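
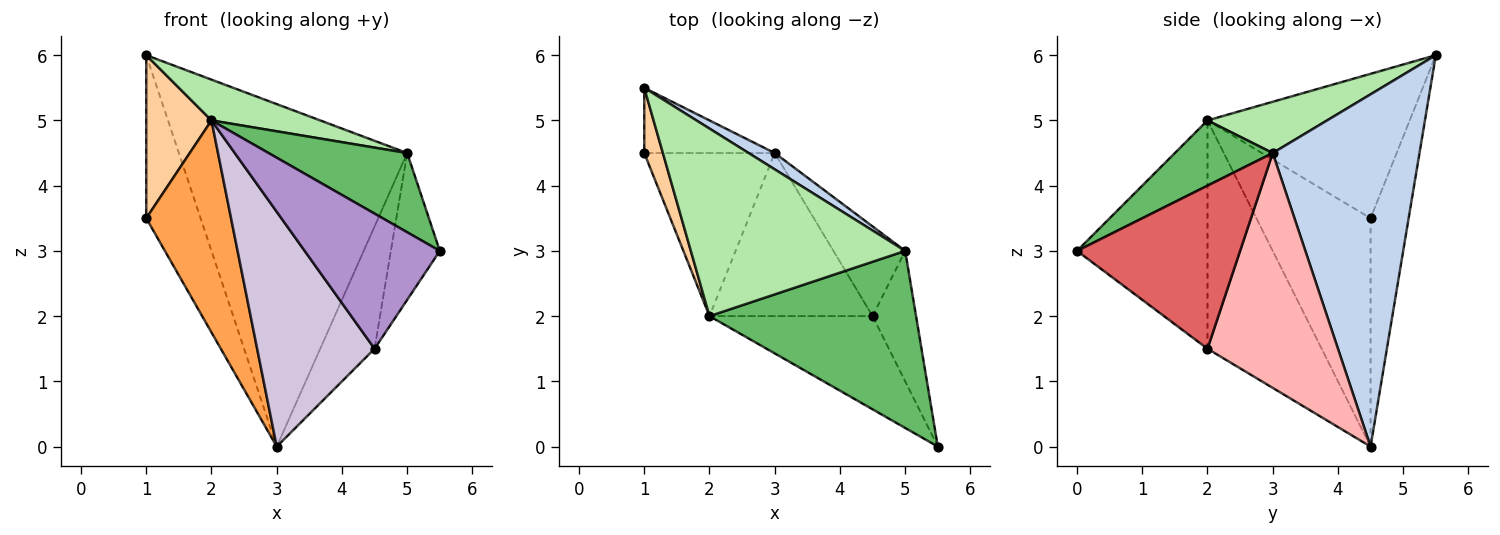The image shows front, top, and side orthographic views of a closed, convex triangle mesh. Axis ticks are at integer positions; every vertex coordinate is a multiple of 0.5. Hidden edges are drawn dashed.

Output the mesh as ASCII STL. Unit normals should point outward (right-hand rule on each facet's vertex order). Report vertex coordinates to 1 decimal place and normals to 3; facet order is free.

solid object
 facet normal -0.545 0.778 -0.311
  outer loop
   vertex 1.0 5.5 6.0
   vertex 3.0 4.5 0.0
   vertex 1.0 4.5 3.5
  endloop
 endfacet
 facet normal 0.540 0.841 0.040
  outer loop
   vertex 5.0 3.0 4.5
   vertex 3.0 4.5 0.0
   vertex 1.0 5.5 6.0
  endloop
 endfacet
 facet normal -0.730 -0.542 -0.417
  outer loop
   vertex 2.0 2.0 5.0
   vertex 1.0 4.5 3.5
   vertex 3.0 4.5 0.0
  endloop
 endfacet
 facet normal -0.945 -0.305 0.122
  outer loop
   vertex 2.0 2.0 5.0
   vertex 1.0 5.5 6.0
   vertex 1.0 4.5 3.5
  endloop
 endfacet
 facet normal 0.277 -0.392 0.877
  outer loop
   vertex 2.0 2.0 5.0
   vertex 5.5 0.0 3.0
   vertex 5.0 3.0 4.5
  endloop
 endfacet
 facet normal 0.228 -0.207 0.952
  outer loop
   vertex 2.0 2.0 5.0
   vertex 5.0 3.0 4.5
   vertex 1.0 5.5 6.0
  endloop
 endfacet
 facet normal 0.928 0.278 -0.247
  outer loop
   vertex 4.5 2.0 1.5
   vertex 5.0 3.0 4.5
   vertex 5.5 0.0 3.0
  endloop
 endfacet
 facet normal 0.888 0.370 -0.271
  outer loop
   vertex 4.5 2.0 1.5
   vertex 3.0 4.5 0.0
   vertex 5.0 3.0 4.5
  endloop
 endfacet
 facet normal -0.622 -0.644 -0.444
  outer loop
   vertex 4.5 2.0 1.5
   vertex 5.5 0.0 3.0
   vertex 2.0 2.0 5.0
  endloop
 endfacet
 facet normal -0.624 -0.642 -0.446
  outer loop
   vertex 4.5 2.0 1.5
   vertex 2.0 2.0 5.0
   vertex 3.0 4.5 0.0
  endloop
 endfacet
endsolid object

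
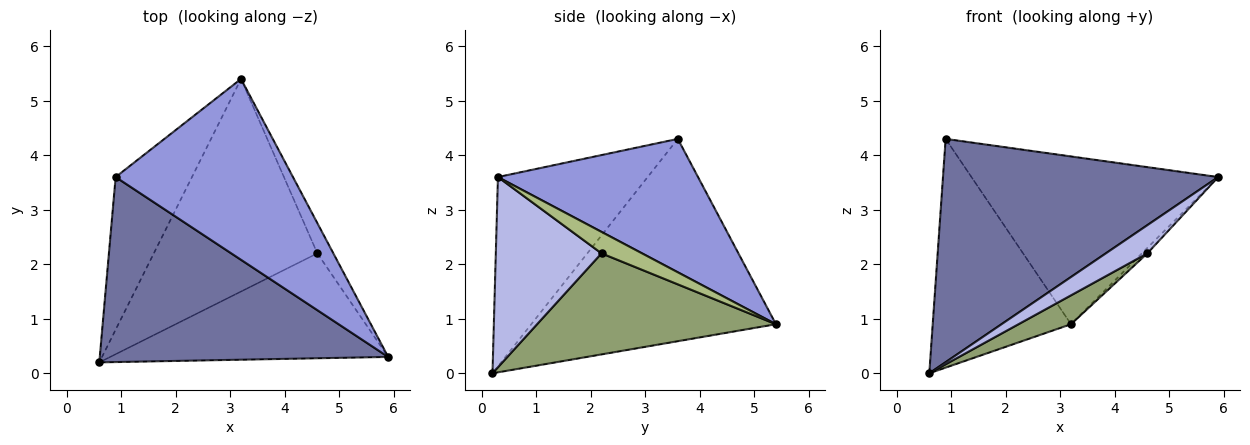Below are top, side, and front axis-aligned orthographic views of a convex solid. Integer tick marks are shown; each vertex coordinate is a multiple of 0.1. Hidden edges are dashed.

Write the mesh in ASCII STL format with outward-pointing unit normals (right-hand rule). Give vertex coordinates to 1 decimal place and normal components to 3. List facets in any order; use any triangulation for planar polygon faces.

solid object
 facet normal -0.386 -0.710 0.589
  outer loop
   vertex 0.9 3.6 4.3
   vertex 0.6 0.2 0.0
   vertex 5.9 0.3 3.6
  endloop
 endfacet
 facet normal -0.827 0.468 -0.312
  outer loop
   vertex 0.9 3.6 4.3
   vertex 3.2 5.4 0.9
   vertex 0.6 0.2 0.0
  endloop
 endfacet
 facet normal 0.483 0.596 0.642
  outer loop
   vertex 0.9 3.6 4.3
   vertex 5.9 0.3 3.6
   vertex 3.2 5.4 0.9
  endloop
 endfacet
 facet normal 0.551 -0.216 -0.806
  outer loop
   vertex 4.6 2.2 2.2
   vertex 5.9 0.3 3.6
   vertex 0.6 0.2 0.0
  endloop
 endfacet
 facet normal 0.522 -0.115 -0.845
  outer loop
   vertex 4.6 2.2 2.2
   vertex 0.6 0.2 0.0
   vertex 3.2 5.4 0.9
  endloop
 endfacet
 facet normal 0.797 0.107 -0.595
  outer loop
   vertex 4.6 2.2 2.2
   vertex 3.2 5.4 0.9
   vertex 5.9 0.3 3.6
  endloop
 endfacet
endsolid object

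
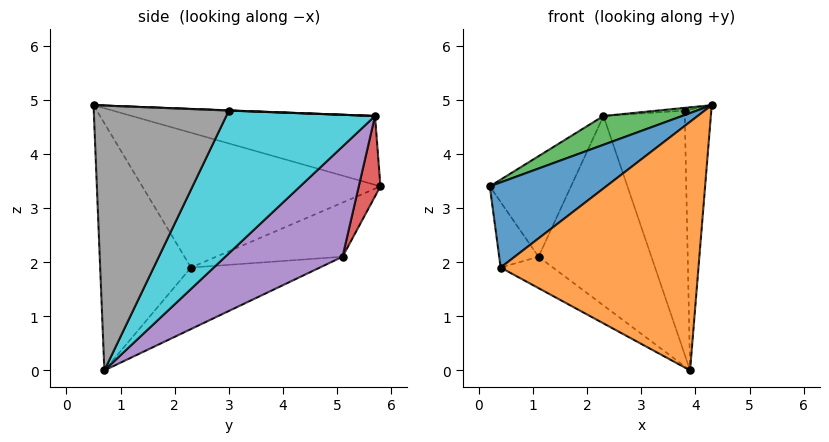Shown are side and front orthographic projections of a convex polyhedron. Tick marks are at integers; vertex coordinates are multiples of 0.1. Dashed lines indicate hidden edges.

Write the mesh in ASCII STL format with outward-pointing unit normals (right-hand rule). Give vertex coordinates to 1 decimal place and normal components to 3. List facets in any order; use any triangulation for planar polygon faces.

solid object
 facet normal -0.666 -0.326 0.671
  outer loop
   vertex 0.4 2.3 1.9
   vertex 4.3 0.5 4.9
   vertex 0.2 5.8 3.4
  endloop
 endfacet
 facet normal -0.417 -0.909 -0.003
  outer loop
   vertex 0.4 2.3 1.9
   vertex 3.9 0.7 0.0
   vertex 4.3 0.5 4.9
  endloop
 endfacet
 facet normal -0.525 -0.170 0.834
  outer loop
   vertex 2.3 5.7 4.7
   vertex 0.2 5.8 3.4
   vertex 4.3 0.5 4.9
  endloop
 endfacet
 facet normal 0.244 0.914 -0.324
  outer loop
   vertex 1.1 5.1 2.1
   vertex 0.2 5.8 3.4
   vertex 2.3 5.7 4.7
  endloop
 endfacet
 facet normal 0.646 0.622 -0.442
  outer loop
   vertex 1.1 5.1 2.1
   vertex 2.3 5.7 4.7
   vertex 3.9 0.7 0.0
  endloop
 endfacet
 facet normal -0.738 0.230 -0.635
  outer loop
   vertex 1.1 5.1 2.1
   vertex 0.4 2.3 1.9
   vertex 0.2 5.8 3.4
  endloop
 endfacet
 facet normal -0.410 0.167 -0.897
  outer loop
   vertex 1.1 5.1 2.1
   vertex 3.9 0.7 0.0
   vertex 0.4 2.3 1.9
  endloop
 endfacet
 facet normal 0.979 0.193 -0.072
  outer loop
   vertex 3.8 3.0 4.8
   vertex 4.3 0.5 4.9
   vertex 3.9 0.7 0.0
  endloop
 endfacet
 facet normal 0.008 0.042 0.999
  outer loop
   vertex 3.8 3.0 4.8
   vertex 2.3 5.7 4.7
   vertex 4.3 0.5 4.9
  endloop
 endfacet
 facet normal 0.858 0.469 -0.207
  outer loop
   vertex 3.8 3.0 4.8
   vertex 3.9 0.7 0.0
   vertex 2.3 5.7 4.7
  endloop
 endfacet
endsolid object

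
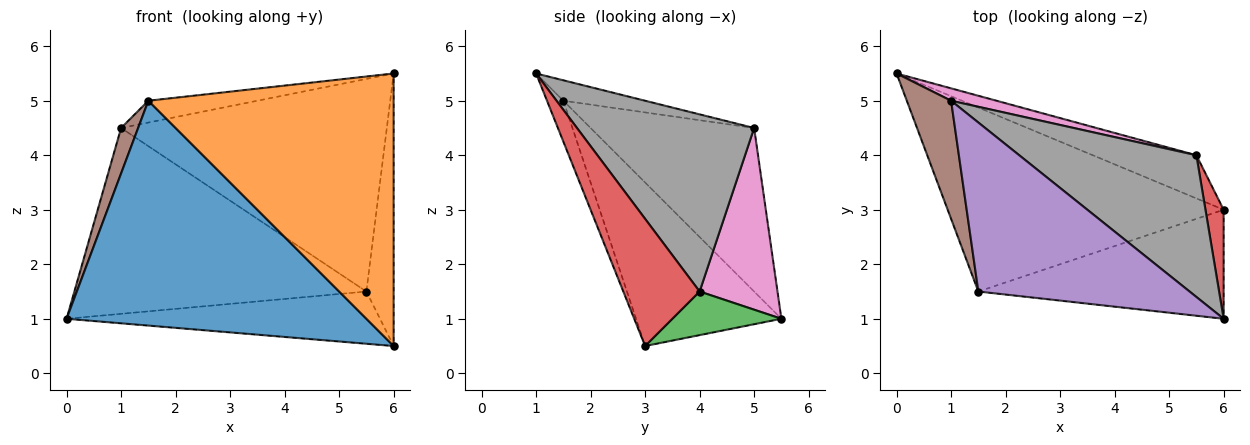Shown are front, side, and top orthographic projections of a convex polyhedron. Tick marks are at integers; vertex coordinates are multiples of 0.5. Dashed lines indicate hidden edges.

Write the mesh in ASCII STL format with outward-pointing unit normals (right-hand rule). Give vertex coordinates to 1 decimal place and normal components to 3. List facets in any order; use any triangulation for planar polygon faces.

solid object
 facet normal -0.351 -0.725 -0.593
  outer loop
   vertex 1.5 1.5 5.0
   vertex 0.0 5.5 1.0
   vertex 6.0 3.0 0.5
  endloop
 endfacet
 facet normal -0.062 -0.927 -0.371
  outer loop
   vertex 1.5 1.5 5.0
   vertex 6.0 3.0 0.5
   vertex 6.0 1.0 5.5
  endloop
 endfacet
 facet normal 0.259 0.745 -0.615
  outer loop
   vertex 5.5 4.0 1.5
   vertex 6.0 3.0 0.5
   vertex 0.0 5.5 1.0
  endloop
 endfacet
 facet normal 0.933 0.333 0.133
  outer loop
   vertex 5.5 4.0 1.5
   vertex 6.0 1.0 5.5
   vertex 6.0 3.0 0.5
  endloop
 endfacet
 facet normal -0.096 0.127 0.987
  outer loop
   vertex 1.0 5.0 4.5
   vertex 1.5 1.5 5.0
   vertex 6.0 1.0 5.5
  endloop
 endfacet
 facet normal -0.960 -0.100 0.260
  outer loop
   vertex 1.0 5.0 4.5
   vertex 0.0 5.5 1.0
   vertex 1.5 1.5 5.0
  endloop
 endfacet
 facet normal 0.257 0.964 0.064
  outer loop
   vertex 1.0 5.0 4.5
   vertex 5.5 4.0 1.5
   vertex 0.0 5.5 1.0
  endloop
 endfacet
 facet normal 0.485 0.728 0.485
  outer loop
   vertex 1.0 5.0 4.5
   vertex 6.0 1.0 5.5
   vertex 5.5 4.0 1.5
  endloop
 endfacet
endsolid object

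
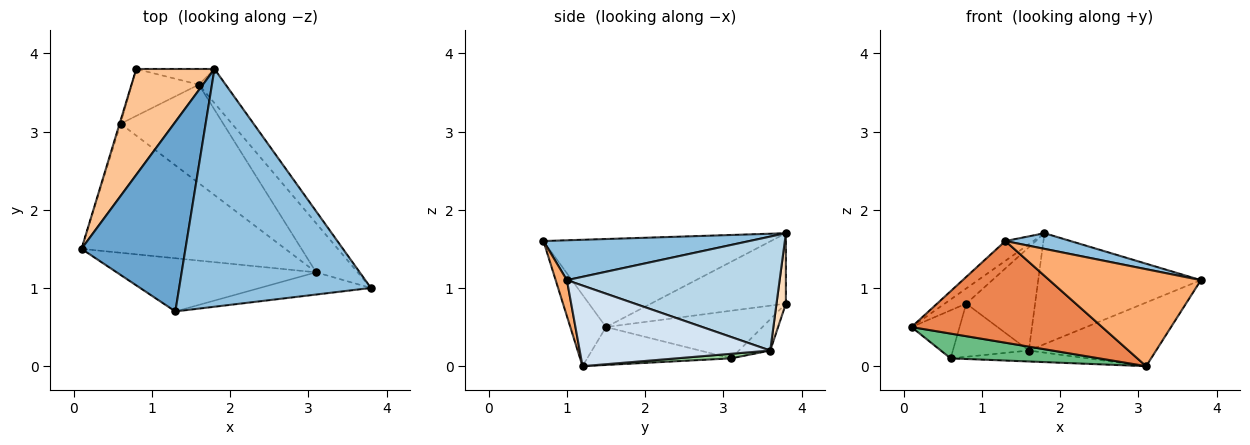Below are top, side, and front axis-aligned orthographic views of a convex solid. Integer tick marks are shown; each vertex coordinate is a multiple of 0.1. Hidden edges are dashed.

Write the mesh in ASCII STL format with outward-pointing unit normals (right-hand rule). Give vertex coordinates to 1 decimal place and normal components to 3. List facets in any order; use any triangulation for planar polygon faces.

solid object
 facet normal -0.644 0.079 0.761
  outer loop
   vertex 1.3 0.7 1.6
   vertex 1.8 3.8 1.7
   vertex 0.1 1.5 0.5
  endloop
 endfacet
 facet normal 0.203 -0.064 0.977
  outer loop
   vertex 1.3 0.7 1.6
   vertex 3.8 1.0 1.1
   vertex 1.8 3.8 1.7
  endloop
 endfacet
 facet normal 0.781 0.597 -0.184
  outer loop
   vertex 1.6 3.6 0.2
   vertex 1.8 3.8 1.7
   vertex 3.8 1.0 1.1
  endloop
 endfacet
 facet normal 0.764 0.511 -0.394
  outer loop
   vertex 3.1 1.2 0.0
   vertex 1.6 3.6 0.2
   vertex 3.8 1.0 1.1
  endloop
 endfacet
 facet normal -0.164 -0.874 -0.457
  outer loop
   vertex 3.1 1.2 0.0
   vertex 1.3 0.7 1.6
   vertex 0.1 1.5 0.5
  endloop
 endfacet
 facet normal 0.072 -0.972 -0.223
  outer loop
   vertex 3.1 1.2 0.0
   vertex 3.8 1.0 1.1
   vertex 1.3 0.7 1.6
  endloop
 endfacet
 facet normal -0.665 0.106 0.739
  outer loop
   vertex 0.8 3.8 0.8
   vertex 0.1 1.5 0.5
   vertex 1.8 3.8 1.7
  endloop
 endfacet
 facet normal 0.134 0.980 -0.148
  outer loop
   vertex 0.8 3.8 0.8
   vertex 1.8 3.8 1.7
   vertex 1.6 3.6 0.2
  endloop
 endfacet
 facet normal -0.180 -0.185 -0.966
  outer loop
   vertex 0.6 3.1 0.1
   vertex 3.1 1.2 0.0
   vertex 0.1 1.5 0.5
  endloop
 endfacet
 facet normal 0.044 0.110 -0.993
  outer loop
   vertex 0.6 3.1 0.1
   vertex 1.6 3.6 0.2
   vertex 3.1 1.2 0.0
  endloop
 endfacet
 facet normal -0.956 0.294 -0.020
  outer loop
   vertex 0.6 3.1 0.1
   vertex 0.1 1.5 0.5
   vertex 0.8 3.8 0.8
  endloop
 endfacet
 facet normal -0.295 0.716 -0.632
  outer loop
   vertex 0.6 3.1 0.1
   vertex 0.8 3.8 0.8
   vertex 1.6 3.6 0.2
  endloop
 endfacet
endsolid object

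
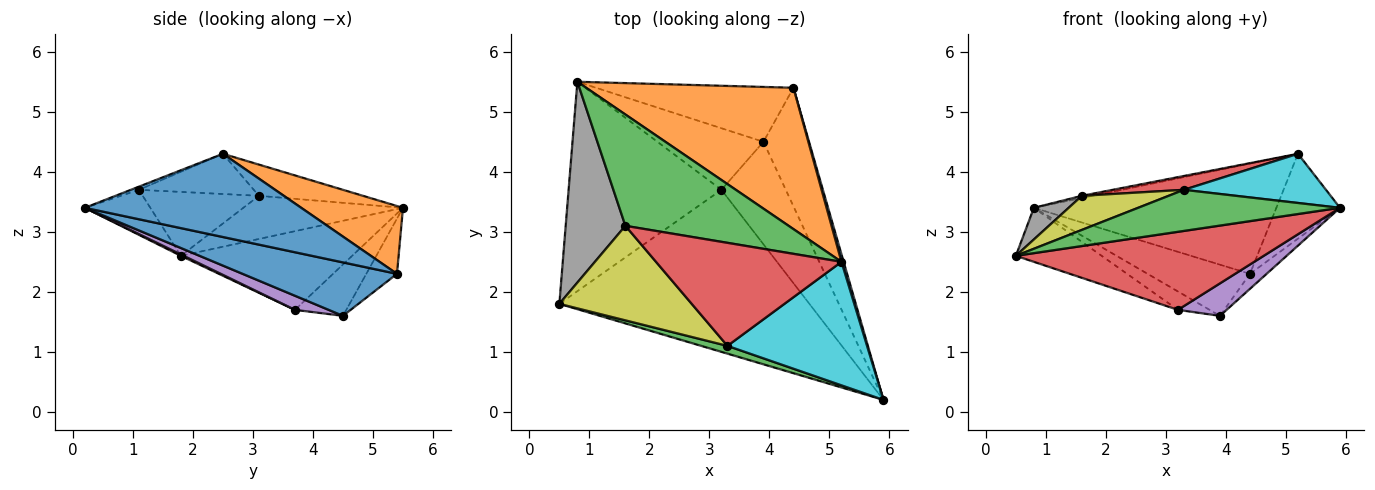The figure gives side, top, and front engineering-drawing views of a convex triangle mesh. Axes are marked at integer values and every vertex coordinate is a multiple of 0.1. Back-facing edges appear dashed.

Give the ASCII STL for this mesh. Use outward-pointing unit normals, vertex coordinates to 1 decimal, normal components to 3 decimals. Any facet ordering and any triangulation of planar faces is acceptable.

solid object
 facet normal 0.758 0.082 -0.647
  outer loop
   vertex 4.4 5.4 2.3
   vertex 5.9 0.2 3.4
   vertex 3.9 4.5 1.6
  endloop
 endfacet
 facet normal -0.200 0.668 -0.716
  outer loop
   vertex 4.4 5.4 2.3
   vertex 3.9 4.5 1.6
   vertex 0.8 5.5 3.4
  endloop
 endfacet
 facet normal -0.304 -0.936 0.177
  outer loop
   vertex 3.3 1.1 3.7
   vertex 0.5 1.8 2.6
   vertex 5.9 0.2 3.4
  endloop
 endfacet
 facet normal 0.005 -0.434 -0.901
  outer loop
   vertex 3.2 3.7 1.7
   vertex 5.9 0.2 3.4
   vertex 0.5 1.8 2.6
  endloop
 endfacet
 facet normal 0.204 -0.296 -0.933
  outer loop
   vertex 3.2 3.7 1.7
   vertex 3.9 4.5 1.6
   vertex 5.9 0.2 3.4
  endloop
 endfacet
 facet normal -0.446 0.224 -0.867
  outer loop
   vertex 3.2 3.7 1.7
   vertex 0.5 1.8 2.6
   vertex 0.8 5.5 3.4
  endloop
 endfacet
 facet normal -0.421 0.260 -0.869
  outer loop
   vertex 3.2 3.7 1.7
   vertex 0.8 5.5 3.4
   vertex 3.9 4.5 1.6
  endloop
 endfacet
 facet normal -0.581 -0.127 0.804
  outer loop
   vertex 1.6 3.1 3.6
   vertex 0.8 5.5 3.4
   vertex 0.5 1.8 2.6
  endloop
 endfacet
 facet normal -0.414 -0.309 0.856
  outer loop
   vertex 1.6 3.1 3.6
   vertex 0.5 1.8 2.6
   vertex 3.3 1.1 3.7
  endloop
 endfacet
 facet normal -0.021 -0.370 0.929
  outer loop
   vertex 5.2 2.5 4.3
   vertex 3.3 1.1 3.7
   vertex 5.9 0.2 3.4
  endloop
 endfacet
 facet normal 0.959 0.282 0.025
  outer loop
   vertex 5.2 2.5 4.3
   vertex 5.9 0.2 3.4
   vertex 4.4 5.4 2.3
  endloop
 endfacet
 facet normal 0.250 0.595 0.764
  outer loop
   vertex 5.2 2.5 4.3
   vertex 4.4 5.4 2.3
   vertex 0.8 5.5 3.4
  endloop
 endfacet
 facet normal -0.188 0.019 0.982
  outer loop
   vertex 5.2 2.5 4.3
   vertex 0.8 5.5 3.4
   vertex 1.6 3.1 3.6
  endloop
 endfacet
 facet normal -0.210 -0.130 0.969
  outer loop
   vertex 5.2 2.5 4.3
   vertex 1.6 3.1 3.6
   vertex 3.3 1.1 3.7
  endloop
 endfacet
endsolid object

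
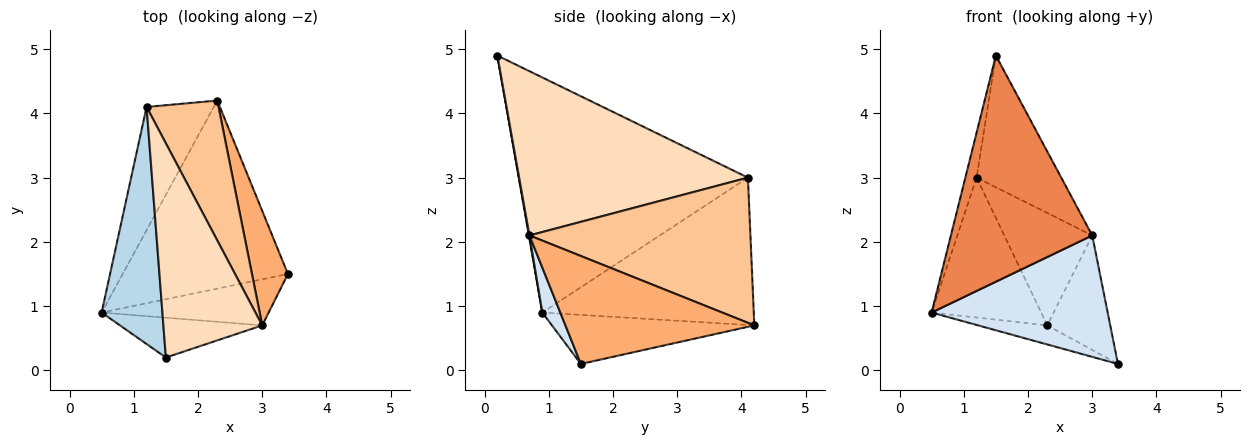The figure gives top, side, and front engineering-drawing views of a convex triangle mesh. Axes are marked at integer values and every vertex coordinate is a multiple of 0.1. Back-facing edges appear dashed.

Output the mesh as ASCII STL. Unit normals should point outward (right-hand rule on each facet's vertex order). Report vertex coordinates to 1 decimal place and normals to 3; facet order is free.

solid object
 facet normal -0.283 0.097 -0.954
  outer loop
   vertex 2.3 4.2 0.7
   vertex 3.4 1.5 0.1
   vertex 0.5 0.9 0.9
  endloop
 endfacet
 facet normal -0.823 0.426 -0.375
  outer loop
   vertex 1.2 4.1 3.0
   vertex 2.3 4.2 0.7
   vertex 0.5 0.9 0.9
  endloop
 endfacet
 facet normal -0.967 0.047 0.250
  outer loop
   vertex 1.2 4.1 3.0
   vertex 0.5 0.9 0.9
   vertex 1.5 0.2 4.9
  endloop
 endfacet
 facet normal 0.095 -0.931 -0.353
  outer loop
   vertex 3.0 0.7 2.1
   vertex 0.5 0.9 0.9
   vertex 3.4 1.5 0.1
  endloop
 endfacet
 facet normal 0.004 -0.985 -0.173
  outer loop
   vertex 3.0 0.7 2.1
   vertex 1.5 0.2 4.9
   vertex 0.5 0.9 0.9
  endloop
 endfacet
 facet normal 0.905 0.302 0.302
  outer loop
   vertex 3.0 0.7 2.1
   vertex 3.4 1.5 0.1
   vertex 2.3 4.2 0.7
  endloop
 endfacet
 facet normal 0.844 0.336 0.418
  outer loop
   vertex 3.0 0.7 2.1
   vertex 2.3 4.2 0.7
   vertex 1.2 4.1 3.0
  endloop
 endfacet
 facet normal 0.817 0.302 0.492
  outer loop
   vertex 3.0 0.7 2.1
   vertex 1.2 4.1 3.0
   vertex 1.5 0.2 4.9
  endloop
 endfacet
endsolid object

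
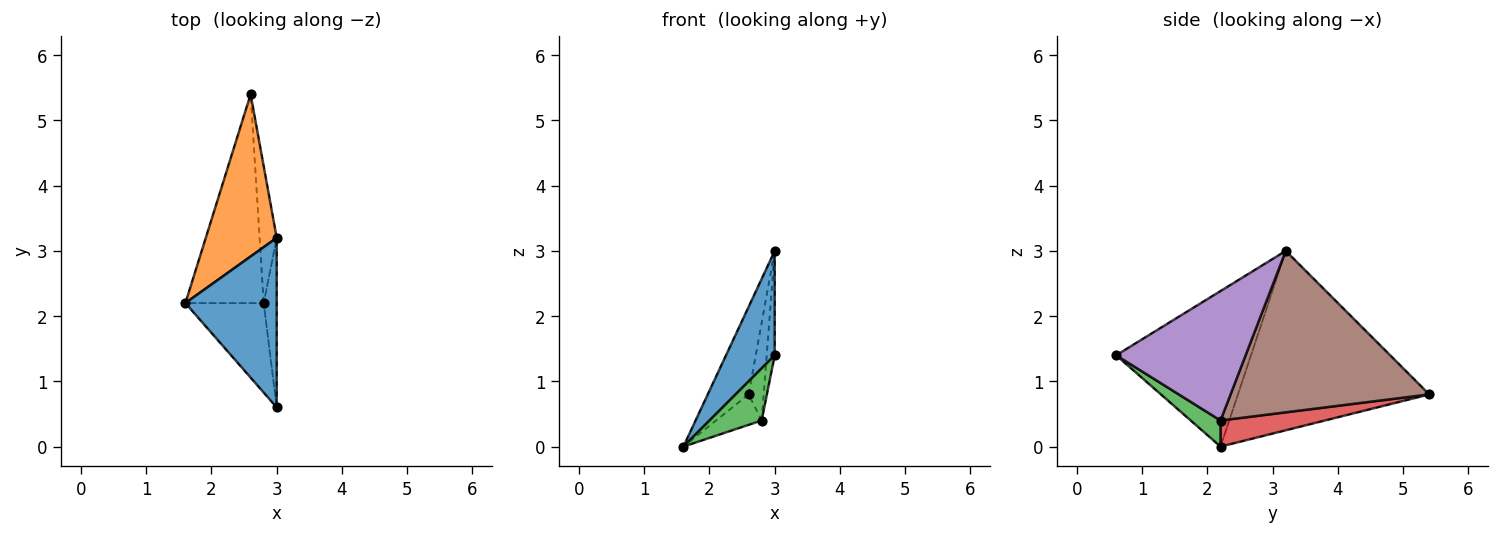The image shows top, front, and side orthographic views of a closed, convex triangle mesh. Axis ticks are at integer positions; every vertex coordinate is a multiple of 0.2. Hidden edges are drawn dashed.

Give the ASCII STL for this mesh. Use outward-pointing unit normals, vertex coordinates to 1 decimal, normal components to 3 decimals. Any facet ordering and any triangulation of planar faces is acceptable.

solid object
 facet normal -0.823 -0.297 0.483
  outer loop
   vertex 3.0 0.6 1.4
   vertex 3.0 3.2 3.0
   vertex 1.6 2.2 0.0
  endloop
 endfacet
 facet normal -0.912 0.195 0.361
  outer loop
   vertex 2.6 5.4 0.8
   vertex 1.6 2.2 0.0
   vertex 3.0 3.2 3.0
  endloop
 endfacet
 facet normal 0.277 -0.484 -0.830
  outer loop
   vertex 2.8 2.2 0.4
   vertex 3.0 0.6 1.4
   vertex 1.6 2.2 0.0
  endloop
 endfacet
 facet normal 0.313 0.137 -0.940
  outer loop
   vertex 2.8 2.2 0.4
   vertex 1.6 2.2 0.0
   vertex 2.6 5.4 0.8
  endloop
 endfacet
 facet normal 0.993 0.062 -0.100
  outer loop
   vertex 2.8 2.2 0.4
   vertex 3.0 3.2 3.0
   vertex 3.0 0.6 1.4
  endloop
 endfacet
 facet normal 0.992 0.075 -0.105
  outer loop
   vertex 2.8 2.2 0.4
   vertex 2.6 5.4 0.8
   vertex 3.0 3.2 3.0
  endloop
 endfacet
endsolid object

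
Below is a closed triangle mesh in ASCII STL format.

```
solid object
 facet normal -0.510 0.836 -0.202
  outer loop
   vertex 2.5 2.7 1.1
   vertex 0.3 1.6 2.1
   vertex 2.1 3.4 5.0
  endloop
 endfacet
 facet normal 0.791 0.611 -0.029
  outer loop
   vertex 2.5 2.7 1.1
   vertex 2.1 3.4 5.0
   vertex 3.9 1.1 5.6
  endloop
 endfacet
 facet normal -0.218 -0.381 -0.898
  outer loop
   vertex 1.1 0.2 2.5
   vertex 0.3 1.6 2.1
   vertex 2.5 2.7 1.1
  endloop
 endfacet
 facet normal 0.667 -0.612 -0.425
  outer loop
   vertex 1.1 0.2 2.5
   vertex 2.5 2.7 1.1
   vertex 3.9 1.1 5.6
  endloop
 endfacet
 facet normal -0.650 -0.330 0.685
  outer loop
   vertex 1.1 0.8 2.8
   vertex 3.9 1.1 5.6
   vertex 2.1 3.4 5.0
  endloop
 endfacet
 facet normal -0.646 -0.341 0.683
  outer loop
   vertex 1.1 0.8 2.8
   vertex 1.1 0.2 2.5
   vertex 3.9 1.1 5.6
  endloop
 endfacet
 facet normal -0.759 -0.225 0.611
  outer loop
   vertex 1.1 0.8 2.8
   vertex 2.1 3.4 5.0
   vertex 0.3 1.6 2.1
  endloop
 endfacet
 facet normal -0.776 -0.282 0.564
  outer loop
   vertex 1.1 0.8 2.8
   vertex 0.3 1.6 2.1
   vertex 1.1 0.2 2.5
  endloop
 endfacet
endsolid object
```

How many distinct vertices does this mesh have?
6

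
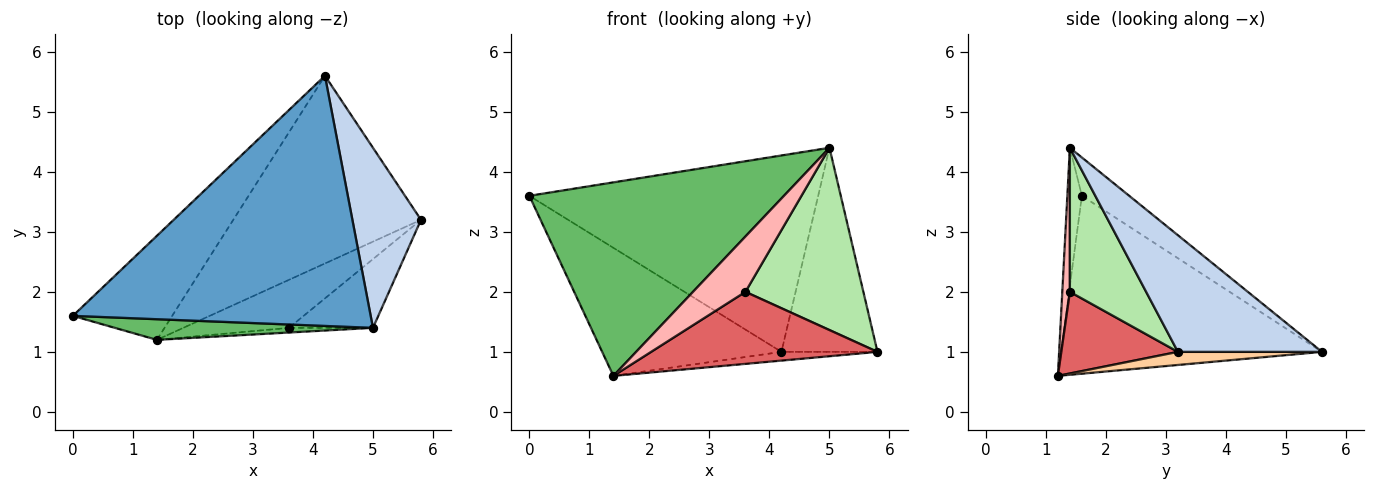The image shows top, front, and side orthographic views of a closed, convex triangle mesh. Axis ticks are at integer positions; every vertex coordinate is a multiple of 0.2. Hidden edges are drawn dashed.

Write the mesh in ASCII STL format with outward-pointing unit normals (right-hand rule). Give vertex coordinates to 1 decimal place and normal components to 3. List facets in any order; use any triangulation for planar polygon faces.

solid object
 facet normal -0.101 0.614 0.783
  outer loop
   vertex 5.0 1.4 4.4
   vertex 4.2 5.6 1.0
   vertex 0.0 1.6 3.6
  endloop
 endfacet
 facet normal 0.747 0.498 0.440
  outer loop
   vertex 5.0 1.4 4.4
   vertex 5.8 3.2 1.0
   vertex 4.2 5.6 1.0
  endloop
 endfacet
 facet normal -0.749 0.514 -0.418
  outer loop
   vertex 1.4 1.2 0.6
   vertex 0.0 1.6 3.6
   vertex 4.2 5.6 1.0
  endloop
 endfacet
 facet normal 0.070 0.046 -0.997
  outer loop
   vertex 1.4 1.2 0.6
   vertex 4.2 5.6 1.0
   vertex 5.8 3.2 1.0
  endloop
 endfacet
 facet normal -0.057 -0.993 0.106
  outer loop
   vertex 1.4 1.2 0.6
   vertex 5.0 1.4 4.4
   vertex 0.0 1.6 3.6
  endloop
 endfacet
 facet normal 0.518 -0.801 -0.302
  outer loop
   vertex 3.6 1.4 2.0
   vertex 5.8 3.2 1.0
   vertex 5.0 1.4 4.4
  endloop
 endfacet
 facet normal 0.394 -0.765 -0.510
  outer loop
   vertex 3.6 1.4 2.0
   vertex 1.4 1.2 0.6
   vertex 5.8 3.2 1.0
  endloop
 endfacet
 facet normal 0.143 -0.986 -0.083
  outer loop
   vertex 3.6 1.4 2.0
   vertex 5.0 1.4 4.4
   vertex 1.4 1.2 0.6
  endloop
 endfacet
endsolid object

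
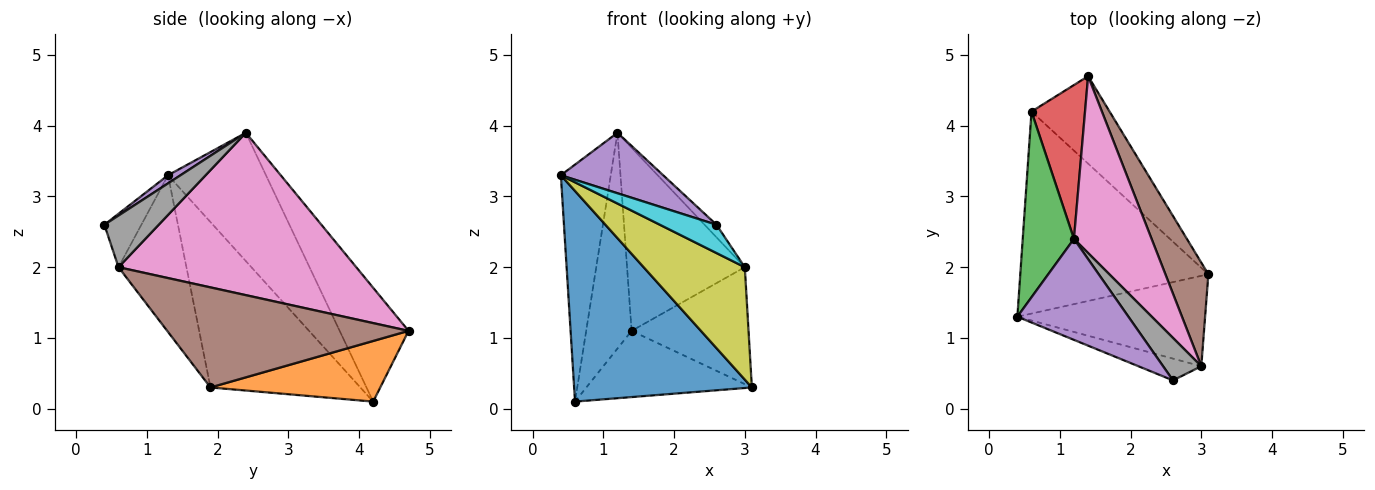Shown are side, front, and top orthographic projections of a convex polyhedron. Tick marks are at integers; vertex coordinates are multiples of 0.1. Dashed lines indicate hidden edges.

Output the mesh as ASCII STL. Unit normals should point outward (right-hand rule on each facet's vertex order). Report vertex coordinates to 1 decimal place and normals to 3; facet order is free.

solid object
 facet normal -0.520 -0.617 -0.591
  outer loop
   vertex 0.6 4.2 0.1
   vertex 3.1 1.9 0.3
   vertex 0.4 1.3 3.3
  endloop
 endfacet
 facet normal 0.526 0.513 -0.678
  outer loop
   vertex 0.6 4.2 0.1
   vertex 1.4 4.7 1.1
   vertex 3.1 1.9 0.3
  endloop
 endfacet
 facet normal -0.839 0.428 0.335
  outer loop
   vertex 1.2 2.4 3.9
   vertex 0.6 4.2 0.1
   vertex 0.4 1.3 3.3
  endloop
 endfacet
 facet normal -0.777 0.512 0.365
  outer loop
   vertex 1.2 2.4 3.9
   vertex 1.4 4.7 1.1
   vertex 0.6 4.2 0.1
  endloop
 endfacet
 facet normal 0.063 -0.513 0.856
  outer loop
   vertex 2.6 0.4 2.6
   vertex 1.2 2.4 3.9
   vertex 0.4 1.3 3.3
  endloop
 endfacet
 facet normal 0.839 0.407 0.360
  outer loop
   vertex 3.0 0.6 2.0
   vertex 3.1 1.9 0.3
   vertex 1.4 4.7 1.1
  endloop
 endfacet
 facet normal 0.824 0.408 0.394
  outer loop
   vertex 3.0 0.6 2.0
   vertex 1.4 4.7 1.1
   vertex 1.2 2.4 3.9
  endloop
 endfacet
 facet normal 0.792 0.174 0.586
  outer loop
   vertex 3.0 0.6 2.0
   vertex 1.2 2.4 3.9
   vertex 2.6 0.4 2.6
  endloop
 endfacet
 facet normal -0.464 -0.690 -0.555
  outer loop
   vertex 3.0 0.6 2.0
   vertex 0.4 1.3 3.3
   vertex 3.1 1.9 0.3
  endloop
 endfacet
 facet normal -0.460 -0.704 -0.541
  outer loop
   vertex 3.0 0.6 2.0
   vertex 2.6 0.4 2.6
   vertex 0.4 1.3 3.3
  endloop
 endfacet
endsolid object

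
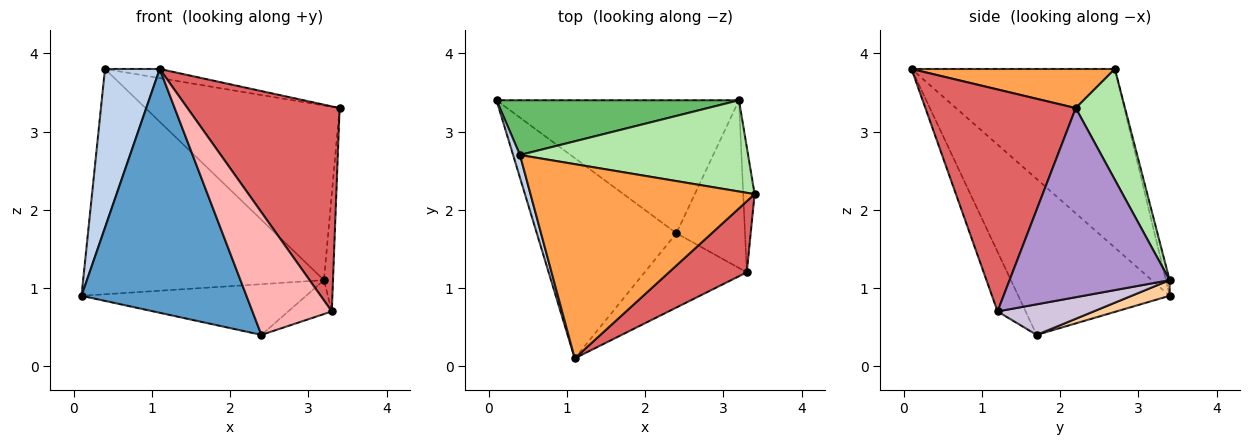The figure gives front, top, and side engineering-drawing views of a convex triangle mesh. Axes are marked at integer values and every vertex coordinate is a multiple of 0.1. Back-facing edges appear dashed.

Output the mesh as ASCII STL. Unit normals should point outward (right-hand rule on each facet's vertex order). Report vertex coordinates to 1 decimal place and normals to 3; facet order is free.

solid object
 facet normal -0.578 -0.630 -0.518
  outer loop
   vertex 2.4 1.7 0.4
   vertex 1.1 0.1 3.8
   vertex 0.1 3.4 0.9
  endloop
 endfacet
 facet normal -0.965 -0.260 0.037
  outer loop
   vertex 0.4 2.7 3.8
   vertex 0.1 3.4 0.9
   vertex 1.1 0.1 3.8
  endloop
 endfacet
 facet normal 0.172 0.046 0.984
  outer loop
   vertex 0.4 2.7 3.8
   vertex 1.1 0.1 3.8
   vertex 3.4 2.2 3.3
  endloop
 endfacet
 facet normal 0.060 0.356 -0.933
  outer loop
   vertex 3.2 3.4 1.1
   vertex 2.4 1.7 0.4
   vertex 0.1 3.4 0.9
  endloop
 endfacet
 facet normal -0.015 0.972 0.236
  outer loop
   vertex 3.2 3.4 1.1
   vertex 0.1 3.4 0.9
   vertex 0.4 2.7 3.8
  endloop
 endfacet
 facet normal 0.219 0.865 0.452
  outer loop
   vertex 3.2 3.4 1.1
   vertex 0.4 2.7 3.8
   vertex 3.4 2.2 3.3
  endloop
 endfacet
 facet normal 0.683 -0.691 0.239
  outer loop
   vertex 3.3 1.2 0.7
   vertex 3.4 2.2 3.3
   vertex 1.1 0.1 3.8
  endloop
 endfacet
 facet normal -0.290 -0.819 -0.496
  outer loop
   vertex 3.3 1.2 0.7
   vertex 1.1 0.1 3.8
   vertex 2.4 1.7 0.4
  endloop
 endfacet
 facet normal 0.997 0.056 -0.060
  outer loop
   vertex 3.3 1.2 0.7
   vertex 3.2 3.4 1.1
   vertex 3.4 2.2 3.3
  endloop
 endfacet
 facet normal 0.400 0.182 -0.898
  outer loop
   vertex 3.3 1.2 0.7
   vertex 2.4 1.7 0.4
   vertex 3.2 3.4 1.1
  endloop
 endfacet
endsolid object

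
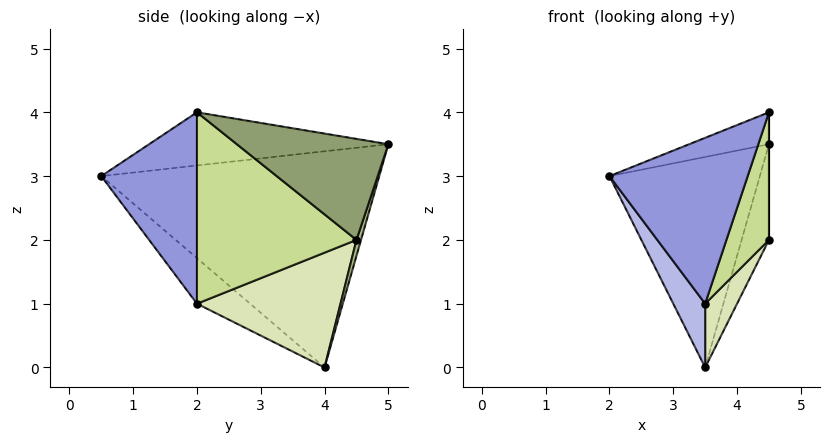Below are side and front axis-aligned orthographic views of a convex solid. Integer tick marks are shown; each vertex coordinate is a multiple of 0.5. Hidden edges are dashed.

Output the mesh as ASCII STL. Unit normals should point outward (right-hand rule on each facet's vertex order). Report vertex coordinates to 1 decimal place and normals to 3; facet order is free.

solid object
 facet normal -0.442 0.147 0.885
  outer loop
   vertex 4.5 2.0 4.0
   vertex 4.5 5.0 3.5
   vertex 2.0 0.5 3.0
  endloop
 endfacet
 facet normal -0.874 0.473 0.115
  outer loop
   vertex 3.5 4.0 0.0
   vertex 2.0 0.5 3.0
   vertex 4.5 5.0 3.5
  endloop
 endfacet
 facet normal 0.559 -0.808 -0.186
  outer loop
   vertex 3.5 2.0 1.0
   vertex 4.5 2.0 4.0
   vertex 2.0 0.5 3.0
  endloop
 endfacet
 facet normal -0.598 -0.359 -0.717
  outer loop
   vertex 3.5 2.0 1.0
   vertex 2.0 0.5 3.0
   vertex 3.5 4.0 0.0
  endloop
 endfacet
 facet normal 1.000 0.000 0.000
  outer loop
   vertex 4.5 4.5 2.0
   vertex 4.5 5.0 3.5
   vertex 4.5 2.0 4.0
  endloop
 endfacet
 facet normal 0.156 0.937 -0.312
  outer loop
   vertex 4.5 4.5 2.0
   vertex 3.5 4.0 0.0
   vertex 4.5 5.0 3.5
  endloop
 endfacet
 facet normal 0.920 -0.245 -0.307
  outer loop
   vertex 4.5 4.5 2.0
   vertex 4.5 2.0 4.0
   vertex 3.5 2.0 1.0
  endloop
 endfacet
 facet normal 0.896 -0.199 -0.398
  outer loop
   vertex 4.5 4.5 2.0
   vertex 3.5 2.0 1.0
   vertex 3.5 4.0 0.0
  endloop
 endfacet
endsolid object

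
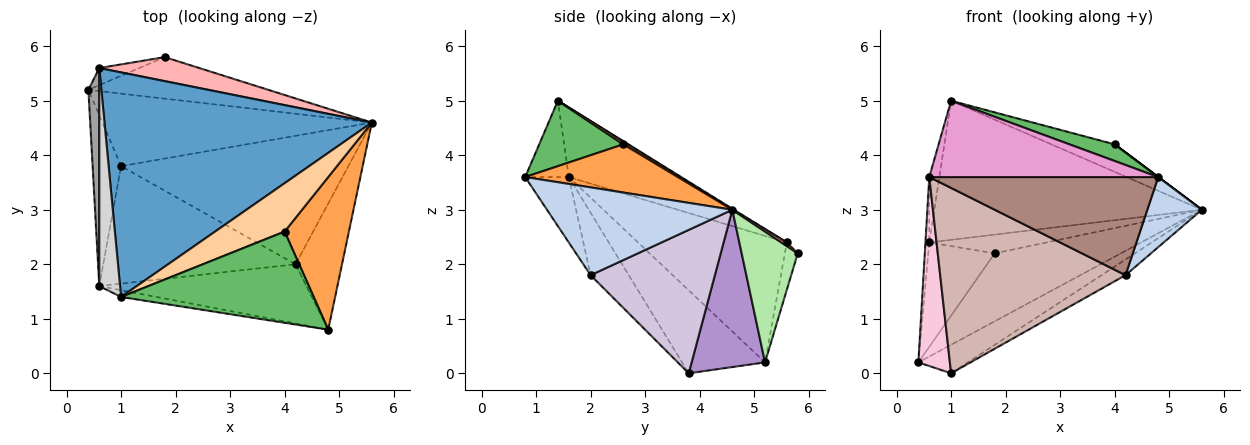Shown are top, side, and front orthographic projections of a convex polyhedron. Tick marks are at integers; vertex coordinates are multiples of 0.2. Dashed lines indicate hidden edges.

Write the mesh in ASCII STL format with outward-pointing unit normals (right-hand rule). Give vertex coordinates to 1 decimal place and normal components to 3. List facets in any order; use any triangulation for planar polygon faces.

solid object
 facet normal 0.003 0.527 0.850
  outer loop
   vertex 0.6 5.6 2.4
   vertex 1.0 1.4 5.0
   vertex 5.6 4.6 3.0
  endloop
 endfacet
 facet normal 0.855 -0.252 -0.453
  outer loop
   vertex 4.2 2.0 1.8
   vertex 5.6 4.6 3.0
   vertex 4.8 0.8 3.6
  endloop
 endfacet
 facet normal 0.600 0.000 0.800
  outer loop
   vertex 4.0 2.6 4.2
   vertex 4.8 0.8 3.6
   vertex 5.6 4.6 3.0
  endloop
 endfacet
 facet normal 0.034 0.494 0.869
  outer loop
   vertex 4.0 2.6 4.2
   vertex 5.6 4.6 3.0
   vertex 1.0 1.4 5.0
  endloop
 endfacet
 facet normal 0.317 -0.170 0.933
  outer loop
   vertex 4.0 2.6 4.2
   vertex 1.0 1.4 5.0
   vertex 4.8 0.8 3.6
  endloop
 endfacet
 facet normal 0.355 0.798 -0.488
  outer loop
   vertex 1.8 5.8 2.2
   vertex 5.6 4.6 3.0
   vertex 0.4 5.2 0.2
  endloop
 endfacet
 facet normal -0.188 0.969 -0.159
  outer loop
   vertex 1.8 5.8 2.2
   vertex 0.4 5.2 0.2
   vertex 0.6 5.6 2.4
  endloop
 endfacet
 facet normal 0.029 0.616 0.787
  outer loop
   vertex 1.8 5.8 2.2
   vertex 0.6 5.6 2.4
   vertex 5.6 4.6 3.0
  endloop
 endfacet
 facet normal 0.477 0.321 -0.818
  outer loop
   vertex 1.0 3.8 0.0
   vertex 0.4 5.2 0.2
   vertex 5.6 4.6 3.0
  endloop
 endfacet
 facet normal 0.531 0.102 -0.841
  outer loop
   vertex 1.0 3.8 0.0
   vertex 5.6 4.6 3.0
   vertex 4.2 2.0 1.8
  endloop
 endfacet
 facet normal -0.161 -0.845 -0.510
  outer loop
   vertex 0.6 1.6 3.6
   vertex 4.2 2.0 1.8
   vertex 4.8 0.8 3.6
  endloop
 endfacet
 facet normal -0.171 -0.832 -0.528
  outer loop
   vertex 0.6 1.6 3.6
   vertex 1.0 3.8 0.0
   vertex 4.2 2.0 1.8
  endloop
 endfacet
 facet normal -0.186 -0.979 -0.087
  outer loop
   vertex 0.6 1.6 3.6
   vertex 4.8 0.8 3.6
   vertex 1.0 1.4 5.0
  endloop
 endfacet
 facet normal -0.890 -0.338 -0.305
  outer loop
   vertex 0.6 1.6 3.6
   vertex 0.4 5.2 0.2
   vertex 1.0 3.8 0.0
  endloop
 endfacet
 facet normal -0.996 0.026 0.086
  outer loop
   vertex 0.6 1.6 3.6
   vertex 0.6 5.6 2.4
   vertex 0.4 5.2 0.2
  endloop
 endfacet
 facet normal -0.955 0.085 0.285
  outer loop
   vertex 0.6 1.6 3.6
   vertex 1.0 1.4 5.0
   vertex 0.6 5.6 2.4
  endloop
 endfacet
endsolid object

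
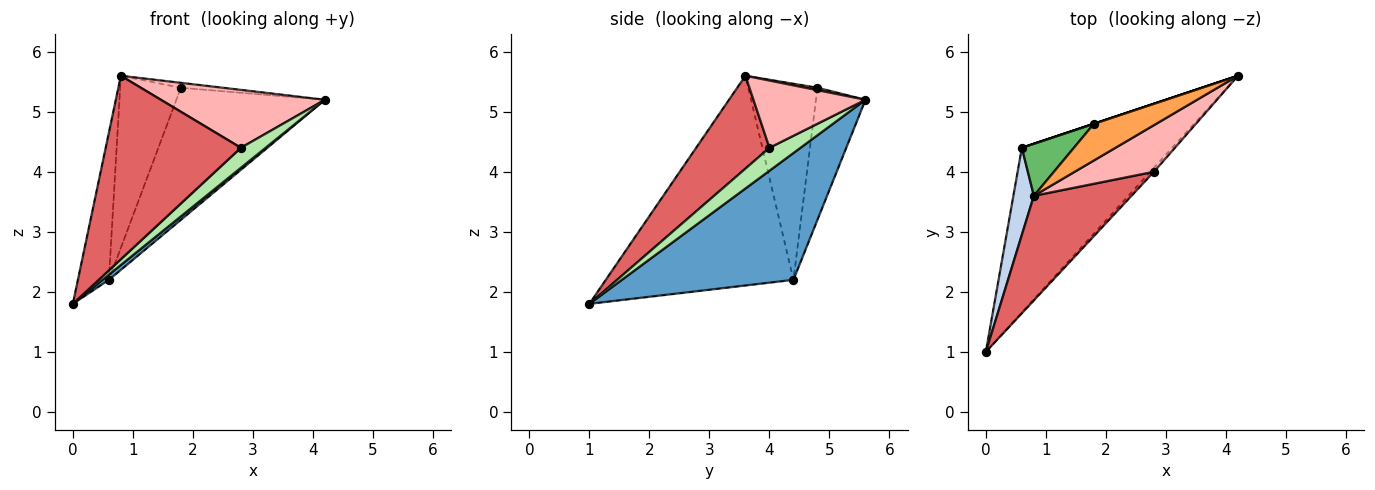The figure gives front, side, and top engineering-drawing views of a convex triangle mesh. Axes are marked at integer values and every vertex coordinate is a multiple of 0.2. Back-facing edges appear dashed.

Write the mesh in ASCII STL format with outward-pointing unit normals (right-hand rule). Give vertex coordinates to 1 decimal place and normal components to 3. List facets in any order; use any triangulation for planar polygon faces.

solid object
 facet normal 0.645 -0.024 -0.764
  outer loop
   vertex 0.6 4.4 2.2
   vertex 4.2 5.6 5.2
   vertex 0.0 1.0 1.8
  endloop
 endfacet
 facet normal -0.982 0.162 0.096
  outer loop
   vertex 0.6 4.4 2.2
   vertex 0.0 1.0 1.8
   vertex 0.8 3.6 5.6
  endloop
 endfacet
 facet normal 0.038 0.133 0.990
  outer loop
   vertex 1.8 4.8 5.4
   vertex 0.8 3.6 5.6
   vertex 4.2 5.6 5.2
  endloop
 endfacet
 facet normal -0.316 0.949 0.000
  outer loop
   vertex 1.8 4.8 5.4
   vertex 4.2 5.6 5.2
   vertex 0.6 4.4 2.2
  endloop
 endfacet
 facet normal -0.737 0.647 0.196
  outer loop
   vertex 1.8 4.8 5.4
   vertex 0.6 4.4 2.2
   vertex 0.8 3.6 5.6
  endloop
 endfacet
 facet normal 0.777 -0.618 -0.124
  outer loop
   vertex 2.8 4.0 4.4
   vertex 0.0 1.0 1.8
   vertex 4.2 5.6 5.2
  endloop
 endfacet
 facet normal 0.426 -0.786 0.448
  outer loop
   vertex 2.8 4.0 4.4
   vertex 0.8 3.6 5.6
   vertex 0.0 1.0 1.8
  endloop
 endfacet
 facet normal 0.470 -0.688 0.554
  outer loop
   vertex 2.8 4.0 4.4
   vertex 4.2 5.6 5.2
   vertex 0.8 3.6 5.6
  endloop
 endfacet
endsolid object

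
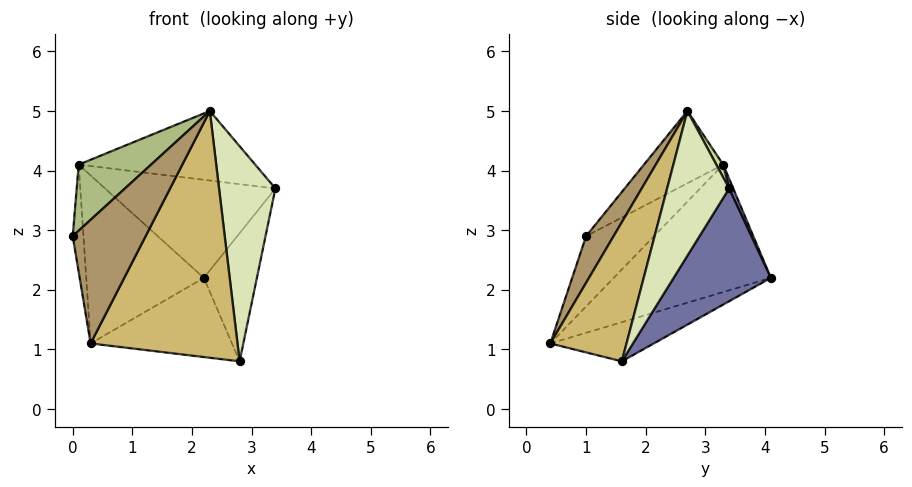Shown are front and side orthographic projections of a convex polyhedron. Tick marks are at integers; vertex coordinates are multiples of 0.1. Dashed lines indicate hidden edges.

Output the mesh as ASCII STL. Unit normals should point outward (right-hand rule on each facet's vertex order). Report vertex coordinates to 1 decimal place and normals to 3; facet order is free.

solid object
 facet normal 0.792 0.432 -0.432
  outer loop
   vertex 2.8 1.6 0.8
   vertex 2.2 4.1 2.2
   vertex 3.4 3.4 3.7
  endloop
 endfacet
 facet normal 0.022 0.913 0.408
  outer loop
   vertex 0.1 3.3 4.1
   vertex 3.4 3.4 3.7
   vertex 2.2 4.1 2.2
  endloop
 endfacet
 facet normal -0.300 0.410 -0.861
  outer loop
   vertex 0.3 0.4 1.1
   vertex 2.2 4.1 2.2
   vertex 2.8 1.6 0.8
  endloop
 endfacet
 facet normal -0.965 0.152 -0.212
  outer loop
   vertex 0.3 0.4 1.1
   vertex 0.0 1.0 2.9
   vertex 0.1 3.3 4.1
  endloop
 endfacet
 facet normal -0.677 0.506 -0.535
  outer loop
   vertex 0.3 0.4 1.1
   vertex 0.1 3.3 4.1
   vertex 2.2 4.1 2.2
  endloop
 endfacet
 facet normal -0.438 -0.401 0.805
  outer loop
   vertex 2.3 2.7 5.0
   vertex 0.1 3.3 4.1
   vertex 0.0 1.0 2.9
  endloop
 endfacet
 facet normal 0.034 0.868 0.496
  outer loop
   vertex 2.3 2.7 5.0
   vertex 3.4 3.4 3.7
   vertex 0.1 3.3 4.1
  endloop
 endfacet
 facet normal 0.716 -0.650 0.255
  outer loop
   vertex 2.3 2.7 5.0
   vertex 2.8 1.6 0.8
   vertex 3.4 3.4 3.7
  endloop
 endfacet
 facet normal 0.331 -0.877 0.348
  outer loop
   vertex 2.3 2.7 5.0
   vertex 0.0 1.0 2.9
   vertex 0.3 0.4 1.1
  endloop
 endfacet
 facet normal 0.443 -0.853 0.276
  outer loop
   vertex 2.3 2.7 5.0
   vertex 0.3 0.4 1.1
   vertex 2.8 1.6 0.8
  endloop
 endfacet
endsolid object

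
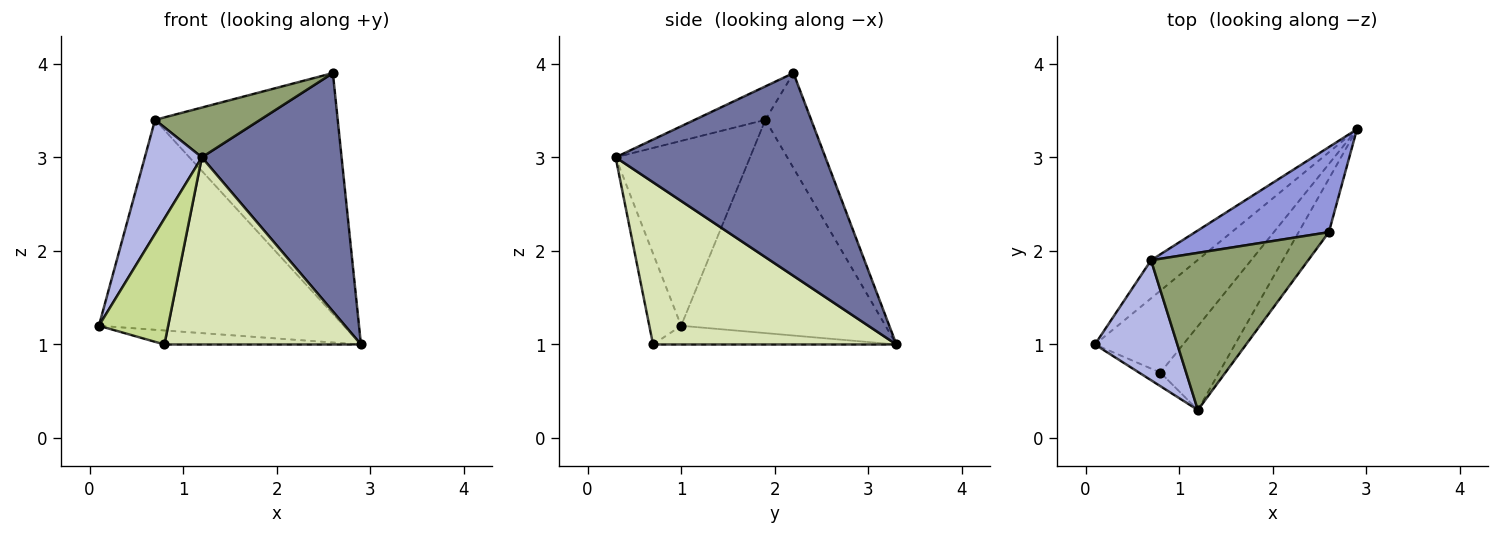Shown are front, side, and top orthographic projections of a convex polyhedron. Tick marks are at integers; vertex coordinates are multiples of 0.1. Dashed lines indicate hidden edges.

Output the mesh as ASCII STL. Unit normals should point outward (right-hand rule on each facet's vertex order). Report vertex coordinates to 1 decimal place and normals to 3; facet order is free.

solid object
 facet normal 0.826 -0.550 -0.123
  outer loop
   vertex 2.6 2.2 3.9
   vertex 1.2 0.3 3.0
   vertex 2.9 3.3 1.0
  endloop
 endfacet
 facet normal -0.635 0.760 -0.138
  outer loop
   vertex 0.7 1.9 3.4
   vertex 2.9 3.3 1.0
   vertex 0.1 1.0 1.2
  endloop
 endfacet
 facet normal -0.230 0.918 0.324
  outer loop
   vertex 0.7 1.9 3.4
   vertex 2.6 2.2 3.9
   vertex 2.9 3.3 1.0
  endloop
 endfacet
 facet normal -0.852 -0.361 0.380
  outer loop
   vertex 0.7 1.9 3.4
   vertex 0.1 1.0 1.2
   vertex 1.2 0.3 3.0
  endloop
 endfacet
 facet normal -0.199 -0.296 0.934
  outer loop
   vertex 0.7 1.9 3.4
   vertex 1.2 0.3 3.0
   vertex 2.6 2.2 3.9
  endloop
 endfacet
 facet normal -0.205 0.165 -0.965
  outer loop
   vertex 0.8 0.7 1.0
   vertex 0.1 1.0 1.2
   vertex 2.9 3.3 1.0
  endloop
 endfacet
 facet normal -0.416 -0.904 -0.098
  outer loop
   vertex 0.8 0.7 1.0
   vertex 1.2 0.3 3.0
   vertex 0.1 1.0 1.2
  endloop
 endfacet
 facet normal 0.749 -0.605 -0.271
  outer loop
   vertex 0.8 0.7 1.0
   vertex 2.9 3.3 1.0
   vertex 1.2 0.3 3.0
  endloop
 endfacet
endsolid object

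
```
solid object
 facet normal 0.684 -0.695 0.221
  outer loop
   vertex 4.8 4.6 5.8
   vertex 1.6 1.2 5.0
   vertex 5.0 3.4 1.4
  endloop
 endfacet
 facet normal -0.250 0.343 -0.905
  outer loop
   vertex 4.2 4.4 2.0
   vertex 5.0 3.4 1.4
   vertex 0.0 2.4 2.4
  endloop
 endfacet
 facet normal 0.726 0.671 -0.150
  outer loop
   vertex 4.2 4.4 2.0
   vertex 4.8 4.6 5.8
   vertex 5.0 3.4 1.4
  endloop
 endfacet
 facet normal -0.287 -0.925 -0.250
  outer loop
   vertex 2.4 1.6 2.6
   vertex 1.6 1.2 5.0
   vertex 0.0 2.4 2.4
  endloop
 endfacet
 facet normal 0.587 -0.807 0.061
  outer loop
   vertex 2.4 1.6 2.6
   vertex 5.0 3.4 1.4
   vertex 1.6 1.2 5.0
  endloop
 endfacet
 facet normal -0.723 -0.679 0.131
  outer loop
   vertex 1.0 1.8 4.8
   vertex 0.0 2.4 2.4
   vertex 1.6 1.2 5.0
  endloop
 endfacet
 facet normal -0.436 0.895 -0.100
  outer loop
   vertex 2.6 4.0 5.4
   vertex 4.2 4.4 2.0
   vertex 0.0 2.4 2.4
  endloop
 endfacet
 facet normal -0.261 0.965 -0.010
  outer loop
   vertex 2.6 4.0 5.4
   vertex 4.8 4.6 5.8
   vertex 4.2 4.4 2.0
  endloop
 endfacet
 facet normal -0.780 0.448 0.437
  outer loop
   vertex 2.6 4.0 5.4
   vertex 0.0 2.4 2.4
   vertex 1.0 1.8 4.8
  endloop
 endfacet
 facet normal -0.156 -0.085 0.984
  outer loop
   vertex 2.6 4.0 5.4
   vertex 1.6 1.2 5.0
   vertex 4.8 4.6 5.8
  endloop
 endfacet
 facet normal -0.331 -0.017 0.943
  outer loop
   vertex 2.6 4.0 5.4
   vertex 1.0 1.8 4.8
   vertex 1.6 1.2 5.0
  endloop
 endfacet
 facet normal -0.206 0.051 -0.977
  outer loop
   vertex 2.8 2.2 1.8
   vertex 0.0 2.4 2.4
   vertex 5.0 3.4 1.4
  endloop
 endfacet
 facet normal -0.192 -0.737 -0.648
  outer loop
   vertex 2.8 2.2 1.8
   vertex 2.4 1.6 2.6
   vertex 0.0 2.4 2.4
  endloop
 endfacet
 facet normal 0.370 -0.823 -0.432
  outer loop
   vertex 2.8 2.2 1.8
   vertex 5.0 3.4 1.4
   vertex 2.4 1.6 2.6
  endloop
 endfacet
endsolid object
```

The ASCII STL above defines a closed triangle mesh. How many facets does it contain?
14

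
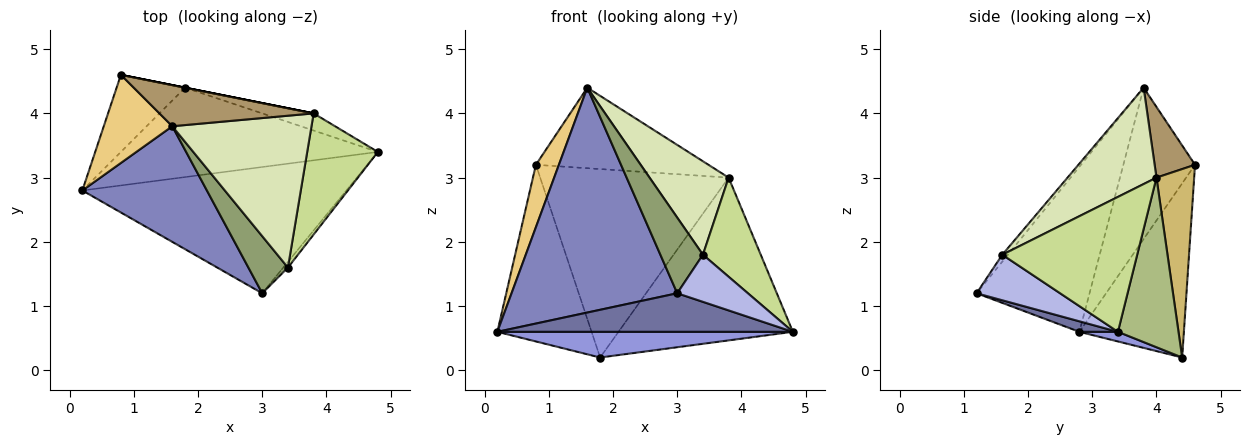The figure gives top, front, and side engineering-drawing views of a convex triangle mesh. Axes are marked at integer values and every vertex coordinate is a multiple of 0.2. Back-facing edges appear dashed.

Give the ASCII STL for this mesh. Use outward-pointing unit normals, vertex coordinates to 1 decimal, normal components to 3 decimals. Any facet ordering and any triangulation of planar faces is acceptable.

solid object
 facet normal 0.038 -0.292 -0.956
  outer loop
   vertex 3.0 1.2 1.2
   vertex 0.2 2.8 0.6
   vertex 4.8 3.4 0.6
  endloop
 endfacet
 facet normal -0.518 -0.760 0.391
  outer loop
   vertex 1.6 3.8 4.4
   vertex 0.2 2.8 0.6
   vertex 3.0 1.2 1.2
  endloop
 endfacet
 facet normal 0.036 -0.276 -0.960
  outer loop
   vertex 1.8 4.4 0.2
   vertex 4.8 3.4 0.6
   vertex 0.2 2.8 0.6
  endloop
 endfacet
 facet normal 0.761 -0.644 -0.078
  outer loop
   vertex 3.4 1.6 1.8
   vertex 3.0 1.2 1.2
   vertex 4.8 3.4 0.6
  endloop
 endfacet
 facet normal -0.105 -0.794 0.599
  outer loop
   vertex 3.4 1.6 1.8
   vertex 1.6 3.8 4.4
   vertex 3.0 1.2 1.2
  endloop
 endfacet
 facet normal 0.327 0.940 -0.099
  outer loop
   vertex 3.8 4.0 3.0
   vertex 4.8 3.4 0.6
   vertex 1.8 4.4 0.2
  endloop
 endfacet
 facet normal 0.828 -0.355 0.434
  outer loop
   vertex 3.8 4.0 3.0
   vertex 3.4 1.6 1.8
   vertex 4.8 3.4 0.6
  endloop
 endfacet
 facet normal 0.508 -0.451 0.734
  outer loop
   vertex 3.8 4.0 3.0
   vertex 1.6 3.8 4.4
   vertex 3.4 1.6 1.8
  endloop
 endfacet
 facet normal 0.204 0.872 0.445
  outer loop
   vertex 0.8 4.6 3.2
   vertex 1.6 3.8 4.4
   vertex 3.8 4.0 3.0
  endloop
 endfacet
 facet normal 0.196 0.981 0.000
  outer loop
   vertex 0.8 4.6 3.2
   vertex 3.8 4.0 3.0
   vertex 1.8 4.4 0.2
  endloop
 endfacet
 facet normal -0.874 -0.280 0.396
  outer loop
   vertex 0.8 4.6 3.2
   vertex 0.2 2.8 0.6
   vertex 1.6 3.8 4.4
  endloop
 endfacet
 facet normal -0.713 0.643 -0.280
  outer loop
   vertex 0.8 4.6 3.2
   vertex 1.8 4.4 0.2
   vertex 0.2 2.8 0.6
  endloop
 endfacet
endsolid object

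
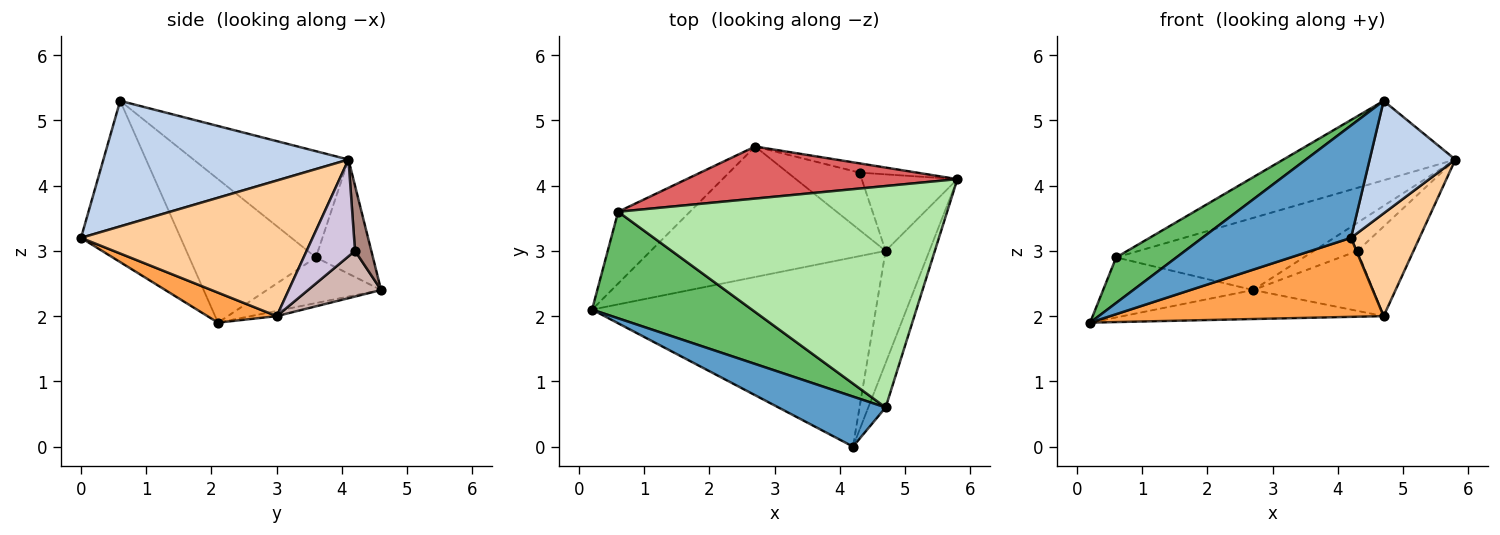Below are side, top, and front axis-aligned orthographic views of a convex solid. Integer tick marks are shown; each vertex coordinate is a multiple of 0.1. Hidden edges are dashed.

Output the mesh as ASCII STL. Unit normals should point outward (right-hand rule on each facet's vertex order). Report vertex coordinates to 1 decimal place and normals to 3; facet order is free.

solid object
 facet normal -0.522 -0.779 0.347
  outer loop
   vertex 4.7 0.6 5.3
   vertex 0.2 2.1 1.9
   vertex 4.2 0.0 3.2
  endloop
 endfacet
 facet normal 0.936 -0.327 -0.129
  outer loop
   vertex 4.7 0.6 5.3
   vertex 4.2 0.0 3.2
   vertex 5.8 4.1 4.4
  endloop
 endfacet
 facet normal 0.097 -0.384 -0.918
  outer loop
   vertex 4.7 3.0 2.0
   vertex 4.2 0.0 3.2
   vertex 0.2 2.1 1.9
  endloop
 endfacet
 facet normal 0.916 -0.271 -0.296
  outer loop
   vertex 4.7 3.0 2.0
   vertex 5.8 4.1 4.4
   vertex 4.2 0.0 3.2
  endloop
 endfacet
 facet normal -0.637 -0.303 0.709
  outer loop
   vertex 0.6 3.6 2.9
   vertex 0.2 2.1 1.9
   vertex 4.7 0.6 5.3
  endloop
 endfacet
 facet normal -0.291 0.323 0.901
  outer loop
   vertex 0.6 3.6 2.9
   vertex 4.7 0.6 5.3
   vertex 5.8 4.1 4.4
  endloop
 endfacet
 facet normal -0.240 0.787 0.568
  outer loop
   vertex 2.7 4.6 2.4
   vertex 0.6 3.6 2.9
   vertex 5.8 4.1 4.4
  endloop
 endfacet
 facet normal -0.022 0.217 -0.976
  outer loop
   vertex 2.7 4.6 2.4
   vertex 4.7 3.0 2.0
   vertex 0.2 2.1 1.9
  endloop
 endfacet
 facet normal -0.439 0.577 -0.689
  outer loop
   vertex 2.7 4.6 2.4
   vertex 0.2 2.1 1.9
   vertex 0.6 3.6 2.9
  endloop
 endfacet
 facet normal 0.549 0.635 -0.543
  outer loop
   vertex 4.3 4.2 3.0
   vertex 5.8 4.1 4.4
   vertex 4.7 3.0 2.0
  endloop
 endfacet
 facet normal 0.334 0.895 -0.294
  outer loop
   vertex 4.3 4.2 3.0
   vertex 2.7 4.6 2.4
   vertex 5.8 4.1 4.4
  endloop
 endfacet
 facet normal 0.403 0.661 -0.633
  outer loop
   vertex 4.3 4.2 3.0
   vertex 4.7 3.0 2.0
   vertex 2.7 4.6 2.4
  endloop
 endfacet
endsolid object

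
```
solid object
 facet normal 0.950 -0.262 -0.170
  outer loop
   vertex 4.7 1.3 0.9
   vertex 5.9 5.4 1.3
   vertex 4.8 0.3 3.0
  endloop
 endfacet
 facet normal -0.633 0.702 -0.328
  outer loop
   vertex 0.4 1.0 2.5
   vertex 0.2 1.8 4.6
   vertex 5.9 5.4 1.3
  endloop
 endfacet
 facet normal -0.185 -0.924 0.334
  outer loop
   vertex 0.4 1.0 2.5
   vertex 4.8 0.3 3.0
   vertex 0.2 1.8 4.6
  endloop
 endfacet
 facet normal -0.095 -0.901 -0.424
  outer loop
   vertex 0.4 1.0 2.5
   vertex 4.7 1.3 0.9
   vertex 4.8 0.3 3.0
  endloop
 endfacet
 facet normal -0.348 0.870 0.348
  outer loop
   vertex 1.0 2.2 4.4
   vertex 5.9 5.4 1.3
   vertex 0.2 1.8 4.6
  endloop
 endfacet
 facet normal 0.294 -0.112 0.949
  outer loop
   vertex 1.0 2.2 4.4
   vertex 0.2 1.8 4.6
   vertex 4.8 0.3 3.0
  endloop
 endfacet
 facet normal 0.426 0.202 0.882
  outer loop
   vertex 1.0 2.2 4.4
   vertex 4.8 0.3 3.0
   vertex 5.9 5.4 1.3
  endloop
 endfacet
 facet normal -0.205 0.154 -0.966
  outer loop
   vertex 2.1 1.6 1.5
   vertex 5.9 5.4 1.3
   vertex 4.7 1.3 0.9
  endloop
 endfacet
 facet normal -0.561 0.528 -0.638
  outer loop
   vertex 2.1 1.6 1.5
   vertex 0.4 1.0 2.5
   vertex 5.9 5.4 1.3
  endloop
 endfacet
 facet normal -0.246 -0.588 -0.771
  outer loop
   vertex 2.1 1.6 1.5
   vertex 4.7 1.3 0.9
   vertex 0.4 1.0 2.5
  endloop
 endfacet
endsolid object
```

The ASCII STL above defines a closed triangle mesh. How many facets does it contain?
10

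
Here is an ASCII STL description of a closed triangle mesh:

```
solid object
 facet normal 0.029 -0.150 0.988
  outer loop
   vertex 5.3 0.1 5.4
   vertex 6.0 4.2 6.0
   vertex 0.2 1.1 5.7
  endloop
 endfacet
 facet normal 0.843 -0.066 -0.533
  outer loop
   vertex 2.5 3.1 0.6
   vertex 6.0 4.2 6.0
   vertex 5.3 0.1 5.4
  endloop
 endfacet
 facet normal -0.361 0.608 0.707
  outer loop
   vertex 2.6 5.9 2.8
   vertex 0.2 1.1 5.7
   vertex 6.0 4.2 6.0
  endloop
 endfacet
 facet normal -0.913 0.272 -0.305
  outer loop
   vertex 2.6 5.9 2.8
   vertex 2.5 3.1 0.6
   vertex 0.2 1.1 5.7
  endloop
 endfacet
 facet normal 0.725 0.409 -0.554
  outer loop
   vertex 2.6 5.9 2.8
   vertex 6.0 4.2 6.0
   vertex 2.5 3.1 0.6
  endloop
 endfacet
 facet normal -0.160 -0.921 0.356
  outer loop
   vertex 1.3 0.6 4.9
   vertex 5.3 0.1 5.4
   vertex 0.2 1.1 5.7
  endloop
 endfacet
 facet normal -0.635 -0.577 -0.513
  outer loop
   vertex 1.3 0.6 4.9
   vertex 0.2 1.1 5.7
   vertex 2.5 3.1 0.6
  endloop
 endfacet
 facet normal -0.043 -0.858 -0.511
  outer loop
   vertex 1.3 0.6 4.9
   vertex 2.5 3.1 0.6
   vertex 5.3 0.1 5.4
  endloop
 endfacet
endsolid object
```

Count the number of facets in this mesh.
8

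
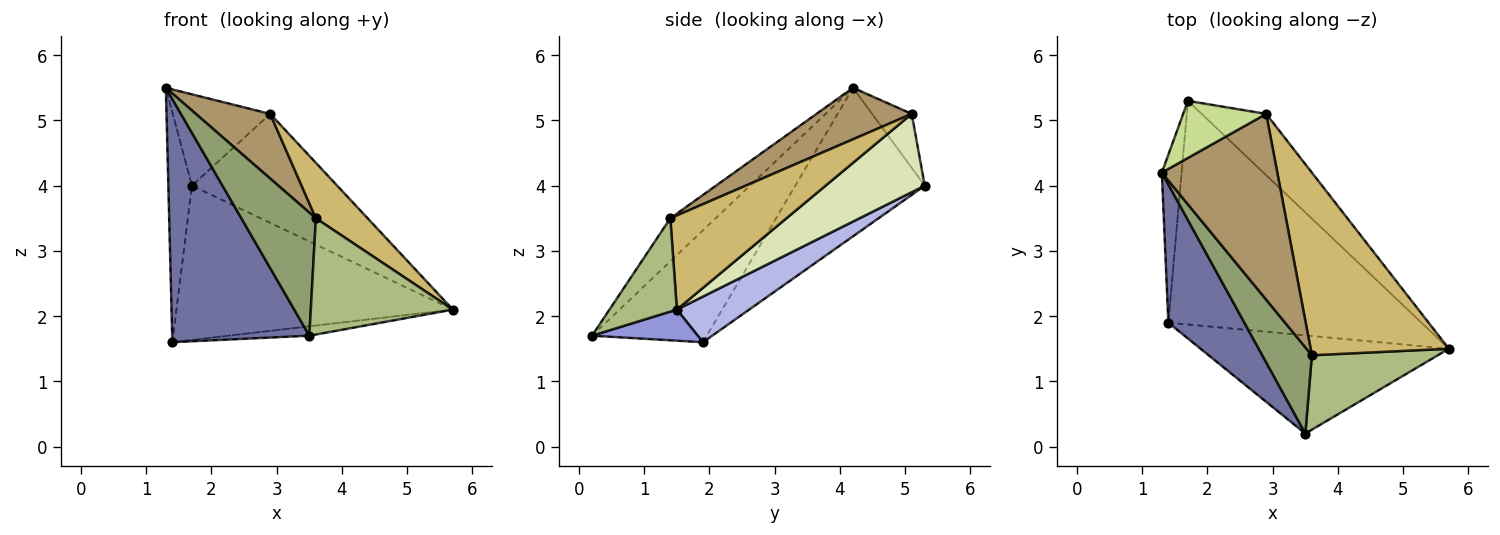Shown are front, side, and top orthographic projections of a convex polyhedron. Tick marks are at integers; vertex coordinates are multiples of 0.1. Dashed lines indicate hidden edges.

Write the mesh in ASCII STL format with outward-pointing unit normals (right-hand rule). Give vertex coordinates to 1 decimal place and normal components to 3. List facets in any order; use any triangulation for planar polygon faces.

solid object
 facet normal -0.588 -0.703 0.400
  outer loop
   vertex 1.4 1.9 1.6
   vertex 3.5 0.2 1.7
   vertex 1.3 4.2 5.5
  endloop
 endfacet
 facet normal -0.975 0.178 -0.130
  outer loop
   vertex 1.4 1.9 1.6
   vertex 1.3 4.2 5.5
   vertex 1.7 5.3 4.0
  endloop
 endfacet
 facet normal 0.124 0.095 -0.988
  outer loop
   vertex 1.4 1.9 1.6
   vertex 5.7 1.5 2.1
   vertex 3.5 0.2 1.7
  endloop
 endfacet
 facet normal 0.147 0.562 -0.814
  outer loop
   vertex 1.4 1.9 1.6
   vertex 1.7 5.3 4.0
   vertex 5.7 1.5 2.1
  endloop
 endfacet
 facet normal -0.446 -0.733 0.514
  outer loop
   vertex 3.6 1.4 3.5
   vertex 1.3 4.2 5.5
   vertex 3.5 0.2 1.7
  endloop
 endfacet
 facet normal 0.371 -0.782 0.501
  outer loop
   vertex 3.6 1.4 3.5
   vertex 3.5 0.2 1.7
   vertex 5.7 1.5 2.1
  endloop
 endfacet
 facet normal -0.326 0.802 0.501
  outer loop
   vertex 2.9 5.1 5.1
   vertex 1.7 5.3 4.0
   vertex 1.3 4.2 5.5
  endloop
 endfacet
 facet normal 0.511 0.749 -0.422
  outer loop
   vertex 2.9 5.1 5.1
   vertex 5.7 1.5 2.1
   vertex 1.7 5.3 4.0
  endloop
 endfacet
 facet normal 0.388 -0.303 0.870
  outer loop
   vertex 2.9 5.1 5.1
   vertex 1.3 4.2 5.5
   vertex 3.6 1.4 3.5
  endloop
 endfacet
 facet normal 0.546 -0.243 0.802
  outer loop
   vertex 2.9 5.1 5.1
   vertex 3.6 1.4 3.5
   vertex 5.7 1.5 2.1
  endloop
 endfacet
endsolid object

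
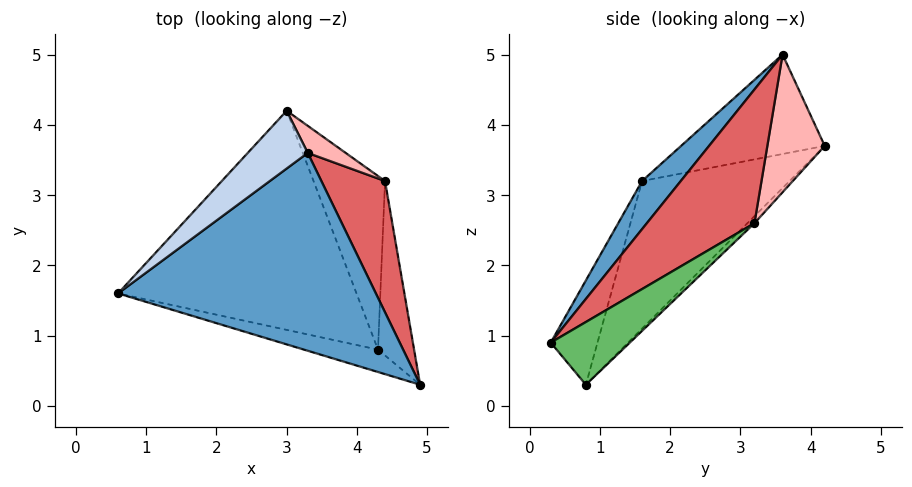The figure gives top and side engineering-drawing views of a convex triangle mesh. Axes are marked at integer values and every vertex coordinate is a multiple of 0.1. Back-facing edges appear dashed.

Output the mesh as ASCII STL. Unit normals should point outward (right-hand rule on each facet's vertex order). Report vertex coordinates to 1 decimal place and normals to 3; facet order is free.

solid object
 facet normal 0.121 -0.750 0.651
  outer loop
   vertex 3.3 3.6 5.0
   vertex 0.6 1.6 3.2
   vertex 4.9 0.3 0.9
  endloop
 endfacet
 facet normal -0.704 0.569 0.425
  outer loop
   vertex 3.3 3.6 5.0
   vertex 3.0 4.2 3.7
   vertex 0.6 1.6 3.2
  endloop
 endfacet
 facet normal -0.418 -0.858 -0.297
  outer loop
   vertex 4.3 0.8 0.3
   vertex 4.9 0.3 0.9
   vertex 0.6 1.6 3.2
  endloop
 endfacet
 facet normal -0.441 0.545 -0.713
  outer loop
   vertex 4.3 0.8 0.3
   vertex 0.6 1.6 3.2
   vertex 3.0 4.2 3.7
  endloop
 endfacet
 facet normal 0.793 0.404 -0.456
  outer loop
   vertex 4.4 3.2 2.6
   vertex 4.9 0.3 0.9
   vertex 4.3 0.8 0.3
  endloop
 endfacet
 facet normal -0.071 0.692 -0.719
  outer loop
   vertex 4.4 3.2 2.6
   vertex 4.3 0.8 0.3
   vertex 3.0 4.2 3.7
  endloop
 endfacet
 facet normal 0.899 -0.096 0.428
  outer loop
   vertex 4.4 3.2 2.6
   vertex 3.3 3.6 5.0
   vertex 4.9 0.3 0.9
  endloop
 endfacet
 facet normal 0.662 0.727 0.182
  outer loop
   vertex 4.4 3.2 2.6
   vertex 3.0 4.2 3.7
   vertex 3.3 3.6 5.0
  endloop
 endfacet
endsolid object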